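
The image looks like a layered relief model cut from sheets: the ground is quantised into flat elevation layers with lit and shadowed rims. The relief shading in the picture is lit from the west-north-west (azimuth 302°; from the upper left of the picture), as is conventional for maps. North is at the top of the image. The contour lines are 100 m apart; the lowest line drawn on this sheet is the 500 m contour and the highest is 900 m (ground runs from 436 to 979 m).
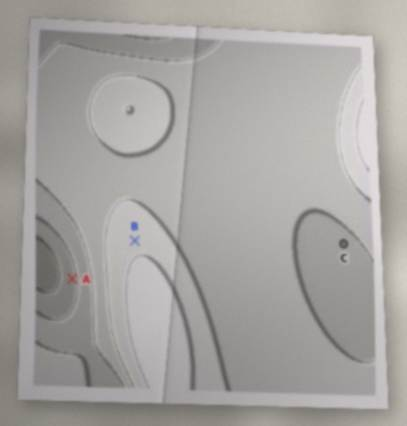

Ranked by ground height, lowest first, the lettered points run A C B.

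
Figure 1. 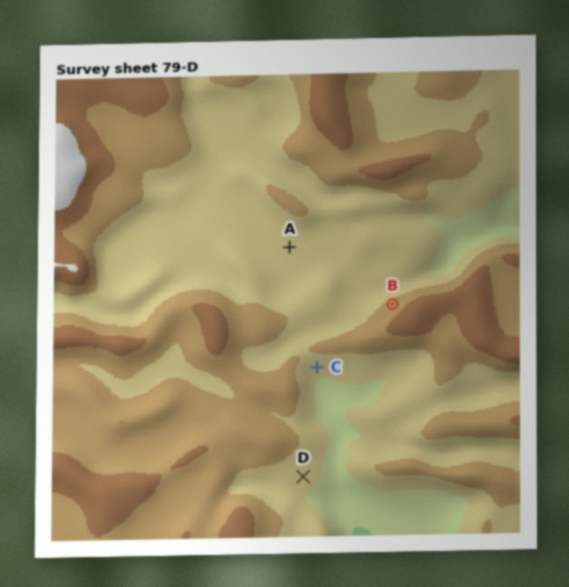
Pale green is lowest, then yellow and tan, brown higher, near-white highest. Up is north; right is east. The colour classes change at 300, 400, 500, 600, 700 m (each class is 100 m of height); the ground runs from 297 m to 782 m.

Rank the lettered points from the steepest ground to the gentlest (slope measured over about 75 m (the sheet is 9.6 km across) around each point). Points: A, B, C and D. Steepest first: B C D A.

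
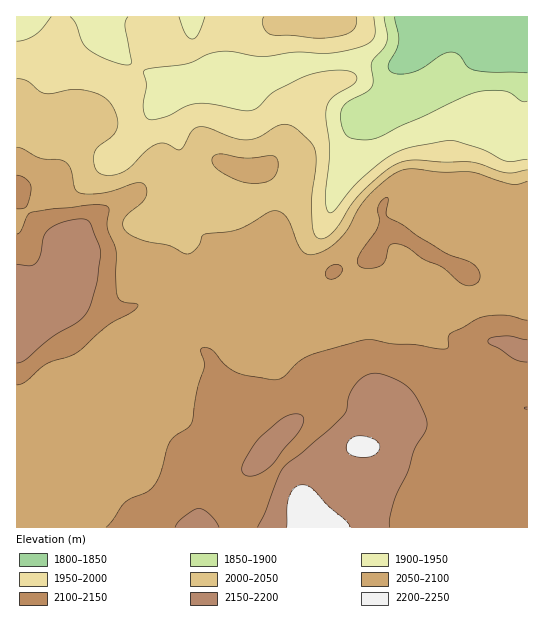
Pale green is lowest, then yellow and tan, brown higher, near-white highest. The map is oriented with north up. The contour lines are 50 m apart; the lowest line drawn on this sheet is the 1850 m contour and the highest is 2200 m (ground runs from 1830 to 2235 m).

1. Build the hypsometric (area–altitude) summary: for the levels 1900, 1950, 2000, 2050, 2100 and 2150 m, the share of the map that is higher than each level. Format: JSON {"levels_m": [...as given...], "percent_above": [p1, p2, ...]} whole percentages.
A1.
{"levels_m": [1900, 1950, 2000, 2050, 2100, 2150], "percent_above": [94, 86, 75, 64, 32, 10]}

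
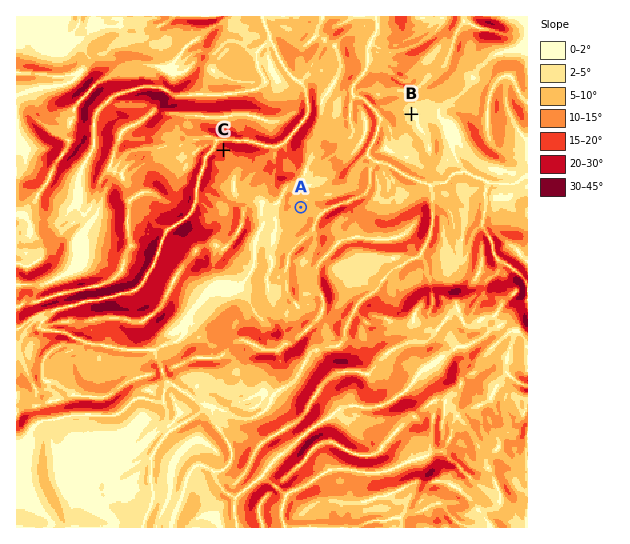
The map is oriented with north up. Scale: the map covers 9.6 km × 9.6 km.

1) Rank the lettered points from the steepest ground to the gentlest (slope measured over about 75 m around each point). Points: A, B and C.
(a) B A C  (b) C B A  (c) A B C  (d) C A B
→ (d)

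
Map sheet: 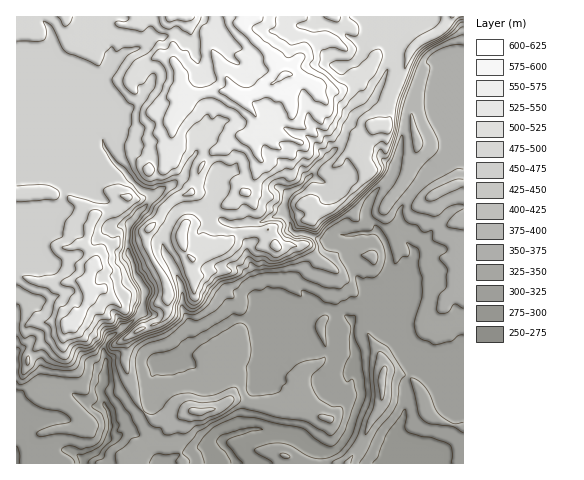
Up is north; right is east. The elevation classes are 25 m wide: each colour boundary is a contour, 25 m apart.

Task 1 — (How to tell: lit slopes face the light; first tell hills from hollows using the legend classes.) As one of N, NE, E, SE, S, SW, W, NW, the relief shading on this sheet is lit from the NE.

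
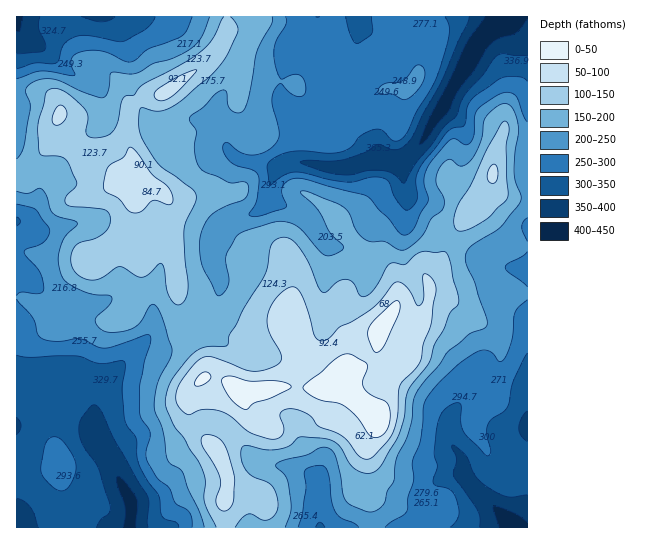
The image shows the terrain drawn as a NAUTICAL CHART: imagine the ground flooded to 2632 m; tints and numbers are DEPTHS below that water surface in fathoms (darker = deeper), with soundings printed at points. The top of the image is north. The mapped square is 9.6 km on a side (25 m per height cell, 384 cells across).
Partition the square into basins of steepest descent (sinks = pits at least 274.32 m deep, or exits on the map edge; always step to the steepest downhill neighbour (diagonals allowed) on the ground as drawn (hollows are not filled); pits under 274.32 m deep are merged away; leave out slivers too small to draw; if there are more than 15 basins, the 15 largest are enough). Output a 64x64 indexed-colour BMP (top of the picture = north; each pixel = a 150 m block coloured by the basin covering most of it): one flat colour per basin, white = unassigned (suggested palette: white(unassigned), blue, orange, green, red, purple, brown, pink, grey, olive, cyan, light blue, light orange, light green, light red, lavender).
<image width="64" height="64" href="data:image/bmp;base64,Qk12CAAAAAAAAHYAAAAoAAAAQAAAAEAAAAABAAQAAAAAAAAIAAATCwAAEwsAABAAAAAAAAAA////ALR3HwAOf/8ALKAsACgn1gC9Z5QAS1aMAMJ34wB/f38AIr28AM++FwDox64AeLv/AIrfmACWmP8A1bDFACIiIiIiIiIiIiIiIiIRERMzMzMzMzMzMzMzMzMzMzMzIiIiIiIiIiIiIiIiIhEREzMzMzMzMzMzMzMzMzMzMzMiIiIiIiIiIiIiIiIiERETMzMzMzMzMzMzMzMzMzMzMyIiIiIiIiIiIiIiIiIRERMzMzMzMzMzMzMzMzMzMzMzIiIiIiIiIiIiIiIiIhERMzMzMzMzMzMzMzMzMzMzMzMiIiIiIiIiIiIiIiIiMzMzMzMzMzMzMzMzMzMzMzMzMyIiIiIiIiIiIiIiIiIzMzMzMzMzMzMzMzMzMzMzMzMzIiIiIiIiIiIiIiIiIjMzMzMzMzMzMzMzMzMzMzMzMzMiIiIiIiIiIiIiIiIiMzMzMzMzMzMzMzMzMzMzMzMzMyIiIiIiIiIiIiIiIiMzMzMzMzMzMzMzMzMzMzMzMzMzIiIiIiIiIiIiIiIiMzMzMzMzMzMzMzMzMzMzMzMzMzMiIiIiIiIiIiIiIiMzMzMzMzMzMzMzMzMzMzMzMzMzMyIiIiIiIiIiIiIiIzMzMzMzMzMzMzMzMzMzMzMzMzMzIiIiIiIiIiIiIiIzMzMzMzMzMzMzMzMzMzMzMzMzMzMiIiIiIiIiIiIiIjMzMzMzMzMzMzMzMzMzMzMzMzMzMyIiIiIiIiIiIiIiMzMzMzMzMzMzMzERMzMzMzMzMzMzIiIiIiIiIiIiIiIzMzMzMzMzMzMzEREzMzMzMzMzMzMiIiIiIiIiIiIiIjMzMxERMzMRETERETMzMzMzMzMzMyIiIiIiIiIiIiIiIzMREREREREREREREzMzMzMzMzMzIiIiIiIiIiIiIiIiERERERERERERERETMzMzMzMzMzMiIiIiIiIiIiIiIiERERERERERERERERETMzMzMzMzMyIiIiIiIiIiIiIiIRERERERERERERERERMzMzMzMzMzIiIiIiIiIiIiIiIRERERERERERERERERETMzMzMzMzMiIiIiIiIiIiIiIRERERERERERERERERERMzMzMzMzMyIiIiIiIiIiIiIREREREREREREREREREREzMzMzMzMzIiIiIiIiIiIiIhERERERERERERERERERERMzMzMzMzMiIiIiIiIiIiIiEREREREREREREREREREREzMzMzMzMyIiIiIiIiIiIiIRERERERERERERERERERETMzMzMzMzIiIiIiIiIiIiIhEREREREREREREREREREREzMzMzMzMiIiIiIiIiIiIiERERERERERERERERERERETMzMzMzMyIiIiIiIiIiIiIRERERERERERERERERERERMzMzMzMzIiIiIiIiIiIiIhEREREREREREREREREREREzMzMzMzMiIiIiIiIiIiIiERERERERERERERERERERERMzMzMzMyIiIiIiIiIiIiIREREREREREREREREREREREzMzMzMzIiIiIiIiIiIiIhERERERERERERERERERERERMzMzMzMiIiIiIiIiIiIiEREREREREREREREREREREREzMzMzMyIiIiIiIiIiIiIRERERERERERERERERERERERMzMzMzIiIiIiIiIiIiIREREREREREREREREREREREREzMzMzMiIiIiIiIiIiIhERERERERERERERERERERERERMzMzMyIiIiIiIiIiIiERERERERERERERERERERERERETMzMzIiIiIiIiIiIiIRERERERERERERERERERERERERMzMzMiIiIiIiIiIiIhERERERERERERERERERERERERETMxESIiIiIiIiIiIRERERERERERERERERERERERERERExERIiIiIiIiIhERERERERERERERERERERERERERERERERFEIiIiIiJEEREREREREREREREREREREREREREREREREUQiIiIiJERBERERERERERERERERERERERERERERERERREIiIiRERBERERERERERERERERERERERERERERERERFERCIkREREEREREREREREREREREREREREREREREREREUREIkREREQRERERERERERERERERERERERERERERERERRERCRERERBERERERERERERERERERERERERERERERERFEREREREREEREREREREREREREREREREREREREREREREUREREREREQRERERERERERERERERERERERERERERERERRERERERERBERERERERERERERERERERERERERERERERFERERERERERBEREREREREREREREREREREREREREREREUREREREREREREERERERERERERERERERERERERERERERRERERERERERERBERERERERERERERERERERERERERERFEREREREREREREQREREREREREREREREREREREREREREUREREREREREREREQRERERERERERERERERERERERERERREREREREREREREREERERERERERERERERERERERERERFERERERERERERERERBEREREREREREREREREREREREREUREREREREREREREREQRERERERERERERERERERERERERRERERERERERERERERBERERERERERERERERERERERERFEREREREREREREREREEREREREREREREREREREREREREUREREREREREREREREQRERERERERERERERERERERERER"/>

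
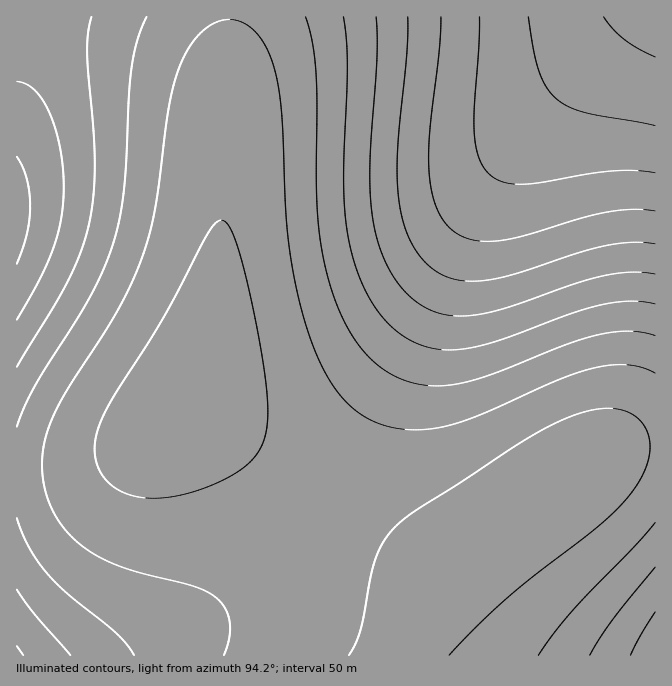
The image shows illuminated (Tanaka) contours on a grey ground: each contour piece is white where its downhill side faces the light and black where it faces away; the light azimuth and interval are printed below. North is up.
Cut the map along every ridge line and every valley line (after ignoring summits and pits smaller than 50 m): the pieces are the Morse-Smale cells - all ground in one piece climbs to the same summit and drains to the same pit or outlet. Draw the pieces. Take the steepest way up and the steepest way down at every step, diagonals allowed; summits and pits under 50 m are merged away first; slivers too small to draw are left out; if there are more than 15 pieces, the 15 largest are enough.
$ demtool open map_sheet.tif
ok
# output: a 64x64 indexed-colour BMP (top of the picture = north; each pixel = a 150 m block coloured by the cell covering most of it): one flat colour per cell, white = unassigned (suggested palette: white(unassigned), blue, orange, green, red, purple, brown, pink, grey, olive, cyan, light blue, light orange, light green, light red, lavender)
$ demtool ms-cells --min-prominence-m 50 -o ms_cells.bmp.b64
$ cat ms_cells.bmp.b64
<image width="64" height="64" href="data:image/bmp;base64,Qk12CAAAAAAAAHYAAAAoAAAAQAAAAEAAAAABAAQAAAAAAAAIAAATCwAAEwsAABAAAAAAAAAA////ALR3HwAOf/8ALKAsACgn1gC9Z5QAS1aMAMJ34wB/f38AIr28AM++FwDox64AeLv/AIrfmACWmP8A1bDFADMzMzMzMzMzMzMzMzMzMzMzMzM0REREREREREREREREMzMzMzMzMzMzMzMzMzMzMzMzMzREREREREREREREREQzMzMzMzMzMzMzMzMzMzMzMzMzM0RERERERERERERERDMzMzMzMzMzMzMzMzMzMzMzMzMzREREREREREREREREMzMzMzMzMzMzMzMzMzMzMzMzMzM0REREREREREREREQzMzMzMzMzMzMzMzMzMzMzMzMzMzRERERERERERERERDMzMzMzMzMzMzMzMzMzMzMzMzMzM0REREREREREREREMzMzMzMzMzMzMzMzMzMzMzMzMzMzNEREREREREREREQzMzMzMzMzMzMzMzMzMzMzMzMzMzMzRERERERERERERDMzMzMzMzMzMzMzMzMzMzMzMzMzERFEREREREREREREMzMzMzMzMzMzMzMzMzMzMzMzMxERERFEREREREREREQzMzMzMzMzMzMzMzMzMzMzMzMRERERERRERERERERERDMzMzMzMzMzMzMzMzMzMzMzMREREREREUREREREREREMzMzMzMzMzMzMzMzMzMzMzERERERERERFEREREREREQzMzMzMzMzMzMzMzMzMzMzERERERERERERFERERERERDMzMzMzMzMzMzMzMzMzMxERERERERERERERREREREREMzMzMzMzMzMzMzMzMzMxERERERERERERERERREREREQzMzMzMzMzMzMzMzMzMxEREREREREREREREREURERERDMzMzMzMzMzMzMzMzMRERERERERERERERERERFEREREIiIiIjMzMzMzMzMzMRERERERERERERERERERERFEREQiIiIiIiMzMzMzMzMRERERERERERERERERERERERFERCIiIiIiIiMzMzMzERERERERERERERERERERERERERERIiIiIiIiIjMzMzEREREREREREREREREREREREREREREiIiIiIiIiIzMxERERERERERERERERERERERERERERESIiIiIiIiIiMxERERERERERERERERERERERERERERERIiIiIiIiIiIhEREREREREREREREREREREREREREREREiIiIiIiIiIiIRERERERERERERERERERERERERERERESIiIiIiIiIiIhERERERERERERERERERERERERERERERIiIiIiIiIiIiEREREREREREREREREREREREREREREREiIiIiIiIiIiIhERERERERERERERERERERERERERERESIiIiIiIiIiIiERERERERERERERERERERERERERERERIiIiIiIiIiIiIREREREREREREREREREREREREREREREiIiIiIiIiIiIhERERERERERERERERERERERERERERESIiIiIiIiIiIiIRERERERERERERERERERERERERERERIiIiIiIiIiIiIhEREREREREREREREREREREREREREREiIiIiIiIiIiIiERERERERERERERERERERERERERERESIiIiIiIiIiIiIRERERERERERERERERERERERERERERIiIiIiIiIiIiIhEREREREREREREREREREREREREREREiIiIiIiIiIiIiERERERERERERERERERERERERERERESIiIiIiIiIiIiIRERERERERERERERERERERERERERERIiIiIiIiIiIiIhEREREREREREREREREREREREREREREiIiIiIiIiIiIiERERERERERERERERERERERERERERESIiIiIiIiIiIiIRERERERERERERERERERERERERERERIiIiIiIiIiIiIiEREREREREREREREREREREREREREREiIiIiIiIiIiIiIRERERERERERERERERERERERERERESIiIiIiIiIiIiIhERERERERERERERERERERERERERERIiIiIiIiIiIiIiEREREREREREREREREREREREREREREiIiIiIiIiIiIiIRERERERERERERERERERERERERERESIiIiIiIiIiIiIhERERERERERERERERERERERERERERIiIiIiIiIiIiIiEREREREREREREREREREREREREREREiIiIiIiIiIiIiIRERERERERERERERERERERERERERESIiIiIiIiIiIiIhERERERERERERERERERERERERERERIiIiIiIiIiIiIiEREREREREREREREREREREREREREREiIiIiIiIiIiIiIRERERERERERERERERERERERERERESIiIiIiIiIiIiIhERERERERERERERERERERERERERERIiIiIiIiIiIiIiEREREREREREREREREREREREREREREiIiIiIiIiIiIiIRERERERERERERERERERERERERERESIiIiIiIiIiIiIhERERERERERERERERERERERERERERIiIiIiIiIiIiIiEREREREREREREREREREREREREREREiIiIiIiIiIiIiIRERERERERERERERERERERERERERESIiIiIiIiIiIiIhERERERERERERERERERERERERERERIiIiIiIiIiIiIiEREREREREREREREREREREREREREREiIiIiIiIiIiIiIRERERERERERERERERERERERERERESIiIiIiIiIiIiIhERERERERERERERERERERERERERER"/>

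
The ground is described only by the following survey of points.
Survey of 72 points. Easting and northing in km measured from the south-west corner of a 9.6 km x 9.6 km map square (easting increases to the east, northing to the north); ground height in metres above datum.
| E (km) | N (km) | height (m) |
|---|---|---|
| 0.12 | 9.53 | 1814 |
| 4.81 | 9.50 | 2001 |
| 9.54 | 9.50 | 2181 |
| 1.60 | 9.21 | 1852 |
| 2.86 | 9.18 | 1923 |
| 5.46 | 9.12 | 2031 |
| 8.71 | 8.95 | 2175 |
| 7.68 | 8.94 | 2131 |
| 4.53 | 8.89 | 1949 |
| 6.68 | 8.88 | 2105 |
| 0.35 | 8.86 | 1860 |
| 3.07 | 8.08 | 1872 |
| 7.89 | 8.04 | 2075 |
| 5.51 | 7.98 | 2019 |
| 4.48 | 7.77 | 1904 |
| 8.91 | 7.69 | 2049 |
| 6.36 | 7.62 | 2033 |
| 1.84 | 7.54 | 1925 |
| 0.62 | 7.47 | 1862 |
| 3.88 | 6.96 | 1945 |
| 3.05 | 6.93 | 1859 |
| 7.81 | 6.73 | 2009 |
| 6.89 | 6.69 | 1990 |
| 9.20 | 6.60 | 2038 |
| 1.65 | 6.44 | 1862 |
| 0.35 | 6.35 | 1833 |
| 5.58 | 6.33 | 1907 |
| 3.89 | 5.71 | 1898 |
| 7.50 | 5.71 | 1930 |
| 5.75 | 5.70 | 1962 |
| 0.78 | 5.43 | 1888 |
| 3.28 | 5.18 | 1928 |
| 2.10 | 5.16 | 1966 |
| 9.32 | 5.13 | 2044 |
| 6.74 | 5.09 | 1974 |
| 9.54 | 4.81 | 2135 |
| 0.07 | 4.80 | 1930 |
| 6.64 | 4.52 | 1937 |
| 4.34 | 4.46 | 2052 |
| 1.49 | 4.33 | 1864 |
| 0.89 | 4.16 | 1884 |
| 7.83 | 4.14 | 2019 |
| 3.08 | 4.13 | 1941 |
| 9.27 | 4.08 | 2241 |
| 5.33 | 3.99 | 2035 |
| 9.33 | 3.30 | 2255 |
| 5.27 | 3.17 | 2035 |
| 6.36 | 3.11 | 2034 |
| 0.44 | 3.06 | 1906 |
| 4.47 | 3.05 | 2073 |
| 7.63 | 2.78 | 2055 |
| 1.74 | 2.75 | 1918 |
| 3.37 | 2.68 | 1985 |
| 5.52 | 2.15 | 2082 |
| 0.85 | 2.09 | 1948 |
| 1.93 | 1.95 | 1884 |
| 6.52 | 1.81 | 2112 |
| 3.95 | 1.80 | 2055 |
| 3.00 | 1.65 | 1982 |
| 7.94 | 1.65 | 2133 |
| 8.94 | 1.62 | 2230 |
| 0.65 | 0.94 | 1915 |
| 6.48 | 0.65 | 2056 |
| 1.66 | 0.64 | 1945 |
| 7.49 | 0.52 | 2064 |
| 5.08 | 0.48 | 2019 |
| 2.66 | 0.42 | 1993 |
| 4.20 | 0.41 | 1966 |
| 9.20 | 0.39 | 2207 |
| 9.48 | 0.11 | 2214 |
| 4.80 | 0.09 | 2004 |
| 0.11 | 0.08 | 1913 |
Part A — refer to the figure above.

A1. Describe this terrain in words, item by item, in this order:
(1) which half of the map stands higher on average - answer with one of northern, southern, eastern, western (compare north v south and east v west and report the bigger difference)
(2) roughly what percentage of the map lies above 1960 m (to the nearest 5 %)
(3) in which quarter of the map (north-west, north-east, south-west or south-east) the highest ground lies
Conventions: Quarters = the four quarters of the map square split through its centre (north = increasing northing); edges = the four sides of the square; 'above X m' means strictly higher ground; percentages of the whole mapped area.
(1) Taken as a whole, the eastern half is higher than the western.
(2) About 60 % of the map lies above 1960 m.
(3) Look to the south-east quarter for the highest ground.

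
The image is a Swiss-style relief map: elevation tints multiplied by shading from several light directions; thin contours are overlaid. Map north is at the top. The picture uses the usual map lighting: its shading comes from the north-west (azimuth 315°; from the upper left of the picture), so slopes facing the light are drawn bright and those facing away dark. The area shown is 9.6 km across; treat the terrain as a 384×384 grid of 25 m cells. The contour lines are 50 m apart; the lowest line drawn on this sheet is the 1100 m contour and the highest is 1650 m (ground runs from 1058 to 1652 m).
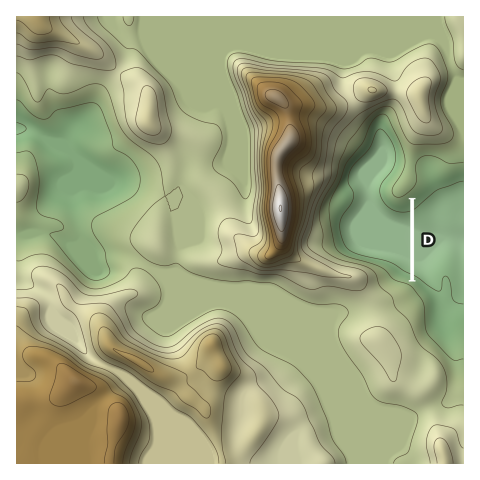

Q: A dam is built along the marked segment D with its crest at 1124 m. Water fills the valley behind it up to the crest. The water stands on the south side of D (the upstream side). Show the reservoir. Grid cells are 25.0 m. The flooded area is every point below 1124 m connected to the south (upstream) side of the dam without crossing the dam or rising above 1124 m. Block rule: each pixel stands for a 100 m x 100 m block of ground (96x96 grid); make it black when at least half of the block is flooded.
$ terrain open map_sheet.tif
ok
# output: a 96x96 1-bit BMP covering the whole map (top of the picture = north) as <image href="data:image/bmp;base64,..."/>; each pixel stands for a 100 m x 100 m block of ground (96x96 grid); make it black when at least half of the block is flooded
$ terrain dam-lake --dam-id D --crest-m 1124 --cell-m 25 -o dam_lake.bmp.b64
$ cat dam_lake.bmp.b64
<image width="96" height="96" href="data:image/bmp;base64,Qk2+BAAAAAAAAD4AAAAoAAAAYAAAAGAAAAABAAEAAAAAAIAEAAATCwAAEwsAAAIAAAAAAAAA////AAAAAAAAAAAAAAAAAAAAAAAAAAAAAAAAAAAAAAAAAAAAAAAAAAAAAAAAAAAAAAAAAAAAAAAAAAAAAAAAAAAAAAAAAAAAAAAAAAAAAAAAAAAAAAAAAAAAAAAAAAAAAAAAAAAAAAAAAAAAAAAAAAAAAAAAAAAAAAAAAAAAAAAAAAAAAAAAAAAAAAAAAAAAAAAAAAAAAAAAAAAAAAAAAAAAAAAAAAAAAAAAAAAAAAAAAAAAAAAAAAAAAAAAAAAAAAAAAAAAAAAAAAAAAAAAAAAAAAAAAAAAAAAAAAAAAAAAAAAAAAAAAAAAAAAAAAAAAAAAAAAAAAAAAAAAAAAAAAAAAAAAAAAAAAAAAAAAAAAAAAAAAAAAAAAAAAAAAAAAAAAAAAAAAAAAAAAAAAAAAAAAAAAAAAAAAAAAAAAAAAAAAAAAAAAAAAAAAAAAAAAAAAAAAAAAAAAAAAAAAAAAAAAAAAAAAAAAAAAAAAAAAAAAAAAAAAAAAAAAAAAAAAAAAAAAAAAAAAAAAAAAAAAAAAAAAAAAAAAAAAAAAAAAAAAAAAAAAAAAAAAAAAAAAAAAAAAAAAAAAAAAAAAAAAAAAAAAAAAAAAAAAAAAAAAAAAAAAAAAAAAAAAAAAAAAAAAAAAAAAAAAAAAAAAAAAAAAAAAAOAAAAAAAAAAAAAAAeAAAAAAAAAAAAAAB+AAAAAAAAAAAAAAP+AAAAAAAAAAAAAB/+AAAAAAAAAAAAAP/+AAAAAAAAAAAAAP/+AAAAAAAAAAAAAf/+AAAAAAAAAAAAAf/+AAAAAAAAAAAAAf/+AAAAAAAAAAAAA//+AAAAAAAAAAAAA//+AAAAAAAAAAAAA//+AAAAAAAAAAAAAf/+AAAAAAAAAAAAAf/+AAAAAAAAAAAAAP/mAAAAAAAAAAAAAP/AAAAAAAAAAAAAAP+AAAAAAAAAAAAAAP+AAAAAAAAAAAAAAP+AAAAAAAAAAAAAAP/AAAAAAAAAAAAAAP/gAAAAAAAAAAAAAH/gAAAAAAAAAAAAAH/wAAAAAAAAAAAAAD/wAAAAAAAAAAAAAB/wAAAAAAAAAAAAAA/wAAAAAAAAAAAAAA/wAAAAAAAAAAAAAAfwAAAAAAAAAAAAAAPgAAAAAAAAAAAAAAPgAAAAAAAAAAAAAAPAAAAAAAAAAAAAAAGAAAAAAAAAAAAAAACAAAAAAAAAAAAAAAAAAAAAAAAAAAAAAAAAAAAAAAAAAAAAAAAAAAAAAAAAAAAAAAAAAAAAAAAAAAAAAAAAAAAAAAAAAAAAAAAAAAAAAAAAAAAAAAAAAAAAAAAAAAAAAAAAAAAAAAAAAAAAAAAAAAAAAAAAAAAAAAAAAAAAAAAAAAAAAAAAAAAAAAAAAAAAAAAAAAAAAAAAAAAAAAAAAAAAAAAAAAAAAAAAAAAAAAAAAAAAAAAAAAAAAAAAAAAAAAAAAAAAAAAAAAAAAAAAAAAAAAAAAAAAAAAAAAAAAAAAAAAAAAAAAAAAAAAAAAAAAAAAAAAAAAAAAAAAAAAAAAAAAAAAAAAAAAAAAA="/>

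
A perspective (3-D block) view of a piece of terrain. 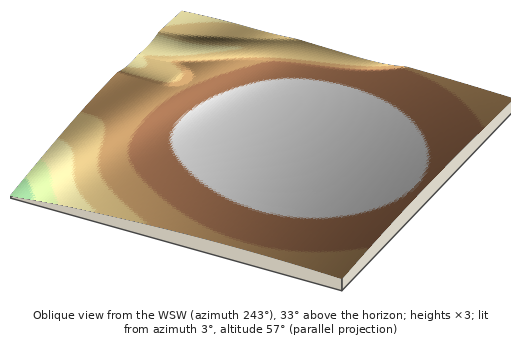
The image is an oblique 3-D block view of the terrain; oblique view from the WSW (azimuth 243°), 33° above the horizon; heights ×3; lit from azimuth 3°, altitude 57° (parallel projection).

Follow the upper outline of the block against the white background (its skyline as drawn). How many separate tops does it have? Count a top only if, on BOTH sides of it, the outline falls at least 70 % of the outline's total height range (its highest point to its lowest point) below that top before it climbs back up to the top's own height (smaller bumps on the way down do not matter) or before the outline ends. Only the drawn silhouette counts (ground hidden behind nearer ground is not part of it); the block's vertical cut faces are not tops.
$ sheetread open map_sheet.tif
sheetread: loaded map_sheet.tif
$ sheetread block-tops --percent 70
0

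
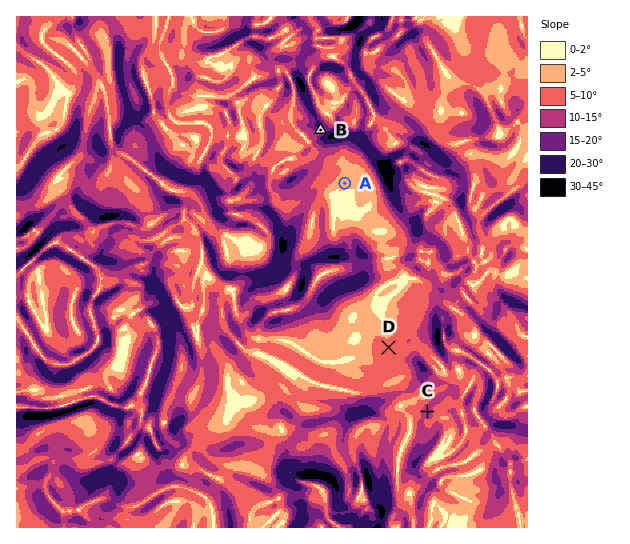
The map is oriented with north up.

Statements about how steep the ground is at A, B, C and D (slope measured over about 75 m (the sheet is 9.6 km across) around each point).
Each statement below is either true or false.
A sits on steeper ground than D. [false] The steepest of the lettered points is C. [false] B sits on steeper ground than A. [true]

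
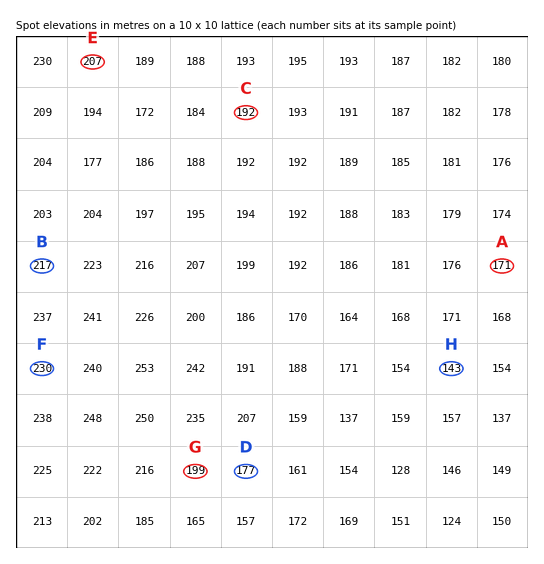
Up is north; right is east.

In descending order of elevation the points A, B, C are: B C A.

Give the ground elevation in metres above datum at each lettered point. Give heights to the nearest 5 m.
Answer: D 175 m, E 205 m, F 230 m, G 200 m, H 145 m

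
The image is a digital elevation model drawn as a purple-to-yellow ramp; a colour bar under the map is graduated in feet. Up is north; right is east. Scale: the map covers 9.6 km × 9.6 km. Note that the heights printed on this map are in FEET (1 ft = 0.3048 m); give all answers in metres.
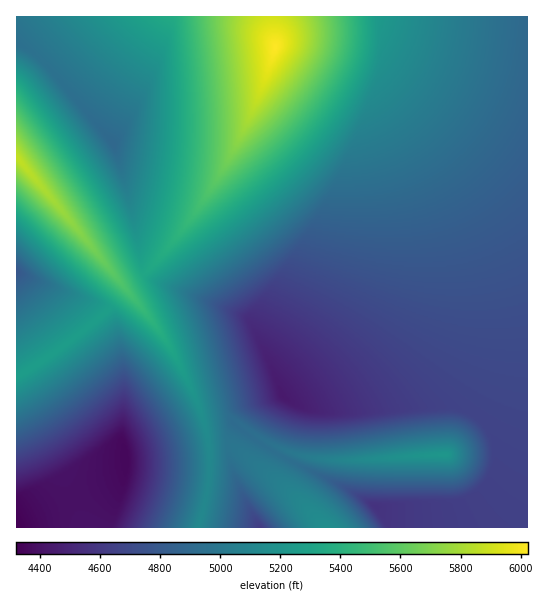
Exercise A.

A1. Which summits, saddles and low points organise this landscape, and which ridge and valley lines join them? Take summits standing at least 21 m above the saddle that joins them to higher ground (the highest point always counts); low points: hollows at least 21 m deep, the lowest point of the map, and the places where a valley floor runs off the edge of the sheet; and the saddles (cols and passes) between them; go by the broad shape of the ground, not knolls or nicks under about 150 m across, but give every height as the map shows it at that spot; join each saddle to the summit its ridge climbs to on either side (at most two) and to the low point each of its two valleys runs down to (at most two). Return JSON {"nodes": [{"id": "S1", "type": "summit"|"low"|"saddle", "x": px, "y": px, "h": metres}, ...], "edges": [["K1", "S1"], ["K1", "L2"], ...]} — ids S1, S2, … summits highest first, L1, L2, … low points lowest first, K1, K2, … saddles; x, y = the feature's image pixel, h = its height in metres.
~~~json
{"nodes": [
{"id": "S1", "type": "summit", "x": 275, "y": 47, "h": 1836},
{"id": "S2", "type": "summit", "x": 17, "y": 157, "h": 1790},
{"id": "S3", "type": "summit", "x": 443, "y": 455, "h": 1590},
{"id": "S4", "type": "summit", "x": 326, "y": 527, "h": 1571},
{"id": "L1", "type": "low", "x": 17, "y": 527, "h": 1317},
{"id": "L2", "type": "low", "x": 282, "y": 397, "h": 1353},
{"id": "L3", "type": "low", "x": 375, "y": 506, "h": 1392},
{"id": "L4", "type": "low", "x": 261, "y": 527, "h": 1410},
{"id": "L5", "type": "low", "x": 17, "y": 271, "h": 1456},
{"id": "L6", "type": "low", "x": 114, "y": 145, "h": 1491},
{"id": "K1", "type": "saddle", "x": 147, "y": 270, "h": 1625},
{"id": "K2", "type": "saddle", "x": 73, "y": 338, "h": 1603},
{"id": "K3", "type": "saddle", "x": 207, "y": 494, "h": 1557},
{"id": "K4", "type": "saddle", "x": 233, "y": 447, "h": 1519},
{"id": "K5", "type": "saddle", "x": 283, "y": 458, "h": 1506},
{"id": "K6", "type": "saddle", "x": 475, "y": 417, "h": 1423}],
"edges": [["K1", "S1"], ["K1", "S2"], ["K1", "L2"], ["K1", "L6"], ["K2", "S2"], ["K2", "L1"], ["K2", "L5"], ["K3", "S2"], ["K3", "L1"], ["K3", "L4"], ["K4", "S2"], ["K4", "S4"], ["K4", "L2"], ["K4", "L4"], ["K5", "S3"], ["K5", "S4"], ["K5", "L2"], ["K5", "L3"], ["K6", "S1"], ["K6", "S3"], ["K6", "L2"], ["K6", "L3"]]}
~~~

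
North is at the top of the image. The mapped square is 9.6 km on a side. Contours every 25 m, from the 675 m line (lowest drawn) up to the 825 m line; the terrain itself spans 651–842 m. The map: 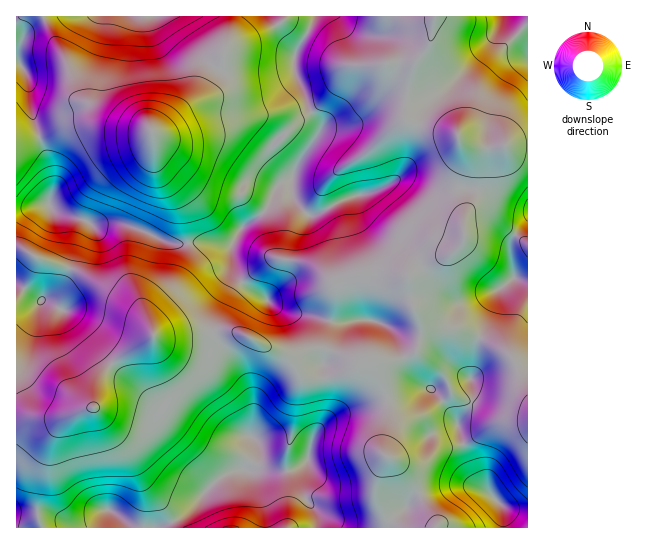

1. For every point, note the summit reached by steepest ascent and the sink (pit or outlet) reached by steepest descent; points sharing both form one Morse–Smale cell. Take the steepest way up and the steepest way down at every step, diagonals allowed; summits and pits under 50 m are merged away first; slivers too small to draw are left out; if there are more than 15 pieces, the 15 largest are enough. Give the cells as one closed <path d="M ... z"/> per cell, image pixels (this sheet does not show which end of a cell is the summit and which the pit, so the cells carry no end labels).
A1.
<path d="M434 16l-119 1-4 10-16 27-2 9 2 10 9 20 3 12 12 17 1 9-20 28-8 19-3 3-7 2-6 6-8 18-10 10-12 7-7 7-4 10-6 4-14-2-42 1-50-20-17-1-13 2-8-5-27-7-9-9-32 5-1 209 46-1 31-9 4-23 11-18 11-10 35-21 24 0 53-5 11 2 29 16 15 6 11 0 12-6 13-1 33 13 12-2 24 2 23-8 5-7 2-20-10-27-2-24 12-10 30-12 12-11 1-24 13-32-1-24-21-29-28-5-22-9 4-42 7-16 15-20z"/><path d="M231 331l-53 5-24 0-35 21-11 10-11 18-4 23-31 9-45 2-1 108 143 1 26-13 11-10 18-22 20-12 19 0 6-3 26 4 10-3 11-6-5 14 2 14 4 10 9 10 2 17 118-1 0-5-12-17-7-15-18-25-15-11 0-11 5-18-1-24-11-30-10-11-12 1-33-13-13 1-12 6-11 0-15-6-29-16z"/><path d="M465 144l-2 1 9 9 4 8 1 24-13 32 0 21-13 14-30 12-12 10 2 24 10 27-4 24-11 7-15 4-24-2 10 12 11 30 1 24-5 18 0 11 15 11 18 25 7 15 12 17 0 5 66 1 1-19-2-5 10 5 17 1 0-364-23-1-10 3-18 0z"/><path d="M314 16l-83 0-2 19-6 28-14 26-11 11-12 7-28 24-29 0-54-8-8 1-32 15-18 2-1 68 7 0 26-5 9 9 27 7 8 5 13-2 17 1 50 20 58 0 8-13 29-24 8-18 6-6 7-2 3-3 8-19 20-28-1-9-12-17-3-12-9-20-2-10 2-9 16-27z"/><path d="M230 16l-213 0-1 125 19-2 32-15 8-1 54 8 29 0 5-3 23-21 12-7 11-11 7-11 7-15 1-12 4-9 3-15z"/><path d="M509 16l-74 1-4 24-15 20-7 16-4 29 1 14 21 8 28 5 8 11 7 3 25 1 10-3 23 0 0-111z"/><path d="M305 464l-20 8-26-4-6 3-19 0-20 12-18 22-11 10-25 12 157 1-1-17-9-10-4-10-2-14z"/><path d="M502 505l1 23 25-1-1-16-16-2z"/><path d="M527 16l-18 1 18 16z"/>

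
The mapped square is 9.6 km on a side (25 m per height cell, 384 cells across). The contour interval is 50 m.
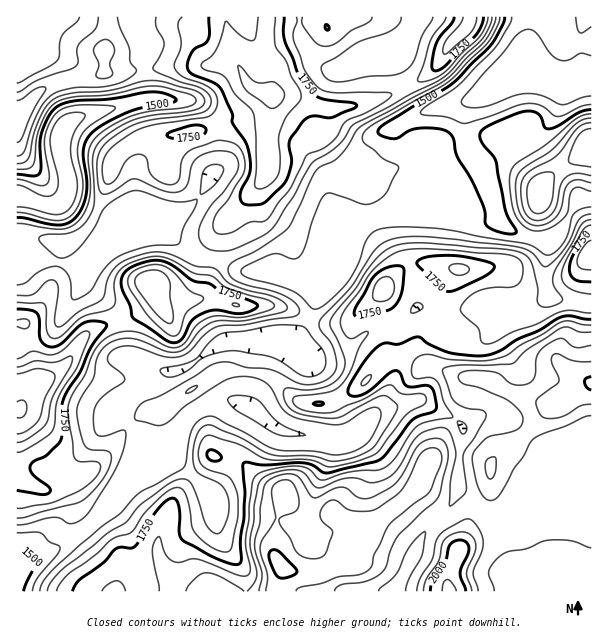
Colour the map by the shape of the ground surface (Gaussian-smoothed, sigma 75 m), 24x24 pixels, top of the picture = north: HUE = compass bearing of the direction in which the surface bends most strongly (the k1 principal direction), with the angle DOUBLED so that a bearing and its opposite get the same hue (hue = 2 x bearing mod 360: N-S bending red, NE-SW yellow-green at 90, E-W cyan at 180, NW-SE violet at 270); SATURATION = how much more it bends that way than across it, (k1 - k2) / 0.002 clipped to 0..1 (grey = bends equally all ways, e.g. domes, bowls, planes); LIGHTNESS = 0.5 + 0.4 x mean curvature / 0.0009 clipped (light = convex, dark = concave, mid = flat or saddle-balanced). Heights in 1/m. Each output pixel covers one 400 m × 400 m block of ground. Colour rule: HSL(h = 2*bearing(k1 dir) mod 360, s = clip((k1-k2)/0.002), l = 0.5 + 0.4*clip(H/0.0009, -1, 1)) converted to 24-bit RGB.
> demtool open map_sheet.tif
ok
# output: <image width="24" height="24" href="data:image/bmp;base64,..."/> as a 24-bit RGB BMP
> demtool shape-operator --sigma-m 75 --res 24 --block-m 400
<image width="24" height="24" href="data:image/bmp;base64,Qk32BgAAAAAAADYAAAAoAAAAGAAAABgAAAABABgAAAAAAMAGAAATCwAAEwsAAAAAAAAAAAAAHFyBm6fFuqHEqIqtqXaDaFJ+bKuRh7K2pcLTQQOO8JtOqNFI3zmbrB4rjcQpLolbFl+O48e56tx9NyZke3Z/f399fX5+gYF+Q4FgGmwZb5hKs3efvX23uGqeT693a8d7aipbXwhj2/fUV6+rdEx3wIWuvXZ+ZIudIFVbZJU1+tzRJU2QbHl/fYF6fX57gYB6UoYzUIpKI4giMIdLrEuLyoGKtcRoTX5CMB1OPlOl7OaEiVBVf2GCWo5gzaOxq2eLPXhmD5tu5b2CtzGpc2iChXZ4gX50fIJ1vo63RrWBa7hGGGtAO3Nlb5S08tjUVU6NMiZTQ2CA4MKRgr53OGXXksnJUGeh4YXQxXyhJo1aRpw1ujgyVodyfX6Jg4WPfH6Oi8DIlH3Jy47XVMh1GmZWLYFB4LBmpwdPPGEvI7qe0O/y6NvwDWeq4qTbbVTBX0WU7JOrtc51DhBD3MWbVZOXbIaFgIOCfXyBkZ80X49LPLaQ6qzYLEChXoRTIVJC4mm6tNnodvDSG6dRtp4yzh5LK1gjrzRdkTyPyoWS89nYABF12NG4v3+lUIOCeH51gHl5q8iFV8uFSJmRO2NPy1mGgldFIHdiXOWfjcuTpmRCWCUhUT4PPi8FR14OFDseZo9cdbt54rSfHg9WoLtguGWFwER4Z35EW3xW1L23fbxhPDxQUmVmUnGInoXU433JA24LkG8ndUdAeS1n91TPxcv9vHrpDk0XFVcWS5gbhRwQulUtW4k8c2ZAsGu41KzVdUSb2pjP55aqN29sTniSXp+lRppsPzHR/bv2NJupS4VZOLXPd/7HbTK0/0f+/M/rEFuO1nEyJH9s1rejhKLSarzVVVeep11VtXnDnrdE7G7q+rXLG1xVd2o4aikbXWkDAFsJ6IPkb3jTasSWdTo3PjAqTmQr3r95oFrkebTekNv4ZOnrhU/Z3TjQoV24lsywaaW2e9wpBzg6/8zY2EDoRS91fEKV7PTXJo94GSsKU1kMYmcialQ9eD6CkchqJ5AzqrBUmqtej28ydXQyQWEsK3w7T4vA5bbBXXW08NPtGDSBGp1G613E4C3wmlnMyu+73zPfeirrwtr/Y7j/YvD/Anzj1aPq4m+bWagqNXJKom1Od5RXiWeAZIhTH2omV7cjkFgdeTo345GUJGBqeC5200XE1vPXeLq/fovkie/9VXPj6jy8tyFTMGBfHWBR647M89jbMCp3nGtlsZZNRWw9gJtZSLCBfBRJoX4sVHo8w4wrfmo8IYOCZOzc59vwzY7faRkysUMCLSkKUFMdmZVKY4l6L2NjLJZY8J2YklHZla3i1tf1r6L3vcfrT4LbIgDk9NTkeY/Mqr712Y7pQYBmNHMjXHIQcSMSqzNvto2Aq4eqTJqHa7J2V3qFXGWFOJ11TMBHbMKaTrZZkpdIhZ44qkgfahsABC8l9efFc9vBQFsY5QyH33RpYnlteXlpVnpSRnSg16nCqmaJuMCGTo94YGh9U2xhaI9FWoQ0b3EweWcvhnk0fHs4TwQ988esALmJAPtQMiEBNLkMCRYq/8KlNnFCbzgykc02E5BnPFCd7ZrIy6yCUZ1sRU57b2aOiaSbeIGTaYCDeot/hp6FZUyFLh6G8O/b2pB+HCsIf/WnF47lEQY39/PUk1jMYoHL2OLAOUhrGjsqgUMx9ejWtoW4KUJYVqNweI6Qh3qah3eUeZqMeJ2EaTx4Iry7p9ei/3nNmUPS1/y/BwosF0y5tuPS7p7fXmCyxnRptVGMPFN8J6OI6e+ohD+E2XrJNLtdM5dwV2Cfq4Snnoidd0+QmVmfV6pNG2opiDi07Mnl++LDDR4mAzoUI4YVXsdzuK7ps6vy4r7901fwTnWg1btjclmAiX1U2mZwkXobDS8EGHsRlaxmU0iqaY7KzKjdlafUCHR+u+C9/77m/iT9J2KBRXUIFTMAJTMAMywAMywAvIkPo7FipNeoh6TEWbPpoYnk4Ln48s3+8gxgETYBIlgUOGcwTYAzvZs+YzUuSIYRK3Eq9W7pxYL928XypKHteV3yj3vsq7LsUM/VhNqcsIRggsRzTys5U14ye4NNhG1b6WDz/8zfH49TI2RCWX5cgXNciHBdcH9cZXxzVHdKb1Wr0carXHKjS0p0VHOFdLmQy36wqmWHi8JWpzRimSdWXJVGUnNFY3lTM1Jn+cfU9qC9IYxYJ3RnbV13raJ4XWWhcnOBcIt+Tnlfx69XiU9ycFGMdqeeS0uBssJqf1hw19aPNSF1l4TArIrGe3W6bK60OHqJLnxQ/8zP4dnyB1G0Q1CfsMWZS2KE"/>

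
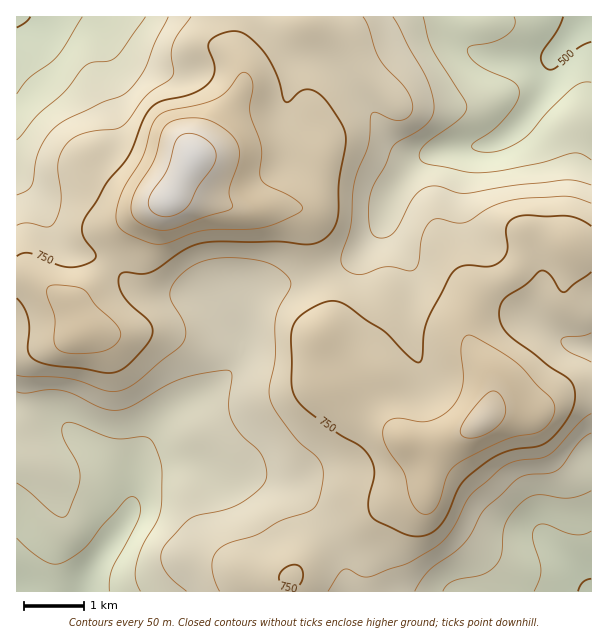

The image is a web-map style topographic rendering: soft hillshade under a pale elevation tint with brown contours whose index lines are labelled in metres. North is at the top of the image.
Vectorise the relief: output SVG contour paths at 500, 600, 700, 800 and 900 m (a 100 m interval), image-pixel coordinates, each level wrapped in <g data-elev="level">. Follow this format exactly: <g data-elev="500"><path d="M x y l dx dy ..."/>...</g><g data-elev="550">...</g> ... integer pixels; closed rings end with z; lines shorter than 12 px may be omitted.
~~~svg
<g data-elev="500"><path d="M578 591l5-9 8-3"/><path d="M591 42l-15 7-21 19-4 2-5-2-5-6 0-8 16-24 6-13"/><path d="M30 17l-5 6-8 5"/></g><g data-elev="600"><path d="M443 591l4-6 5-3 30-7 7-4 6-5 6-11 2-22 3-11 8-12 11-11 6-3 8-1 31 3 11-3 10-4"/><path d="M17 483l13 9 23 21 6 4 4 0 3-1 3-5 9-23 2-11-3-13-15-29 0-7 3-5 4-1 6 2 38 14 10 1 20-2 7 2 6 10 5 16 1 38-4 16-15 26-6 18-2 15 5 13"/><path d="M591 160l-10-6-8-1-36 11-37 7-21 2-12-1-38-8-7-3-3-6 3-8 9-7 29-21 5-6 2-6-3-8-32-51-4-10-5-21"/><path d="M145 17l-28 39-7 5-18 1-8 5-18 23-28 25-21 25"/></g><g data-elev="700"><path d="M328 591l10-16 6-6 6 1 12 6 9 0 37-13 27-16 9-7 7-9 19-36 29-25 16-9 25-3 9-3 8-7 24-27 10-7"/><path d="M17 375l49 3 14 3 27 10 9 0 7-1 15-9 40-33 5-6 3-7-1-9-13-24-2-9 5-12 13-12 10-6 11-3 28-2 30 5 10 4 9 8 4 6 1 4-12 22-3 11-1 39-5 29-1 10 6 14 18 25 9 10 13 10 6 7 2 11-2 17-4 14-6 6-30 11-23 13-28 9-12 7-5 8-1 9 2 12 6 12"/><path d="M591 362l-23-11-5-4-2-6 2-3 3-1 16-1 9-3"/><path d="M591 203l-24-7-43 2-15 3-14 4-25 16-6 2-8 0-15-4-6 0-6 4-5 8-3 11-2 20-5 8-6 1-13-4-9 0-27 8-13-5-4-6-1-7 10-30 4-47 13-36 3-30 3-2 3 1 15 6 9 1 9-4 3-8-2-9-4-9-21-22-7-11-11-31-5-9"/><path d="M191 17l-13 18-5 10-2 11 3 16-3 6-24 17-19 26-6 5-6 3-21 2-14 3-10 6-7 7-4 9-2 9 3 29 0 10-3 12-5 8-6 3-20-4-10 2"/></g><g data-elev="800"><path d="M421 513l8 1 6-5 5-9 7-24 9-11 48-25 36-9 9-8 5-9 1-7-3-8-31-33-20-14-30-17-6 1-3 6-1 9 2 23 0 10-5 14-7 10-10 8-10 5-11 1-25-4-8 4-4 6 0 7 2 9 18 27 7 29 6 9z"/><path d="M66 353l23 0 18-3 11-8 2-5 0-5-4-8-19-18-13-16-10-4-22-1-5 3 0 5 8 24-1 25 3 7z"/><path d="M151 243l14 1 27-11 12-3 45-1 15-2 19-6 19-11 0-4-4-5-12-7-19-9-6-6-1-6 2-18-1-9-11-35 3-28-3-6-4-4-6 1-12 16-10 8-17 6-35 7-7 4-5 7-11 35-22 37-5 22 2 9 5 6z"/></g><g data-elev="900"><path d="M161 216l13-1 12-7 4-5 8-17 16-21 2-9-1-7-5-6-9-6-9-3-7 0-6 3-3 4-9 29-15 22-3 8 0 6 2 4z"/></g>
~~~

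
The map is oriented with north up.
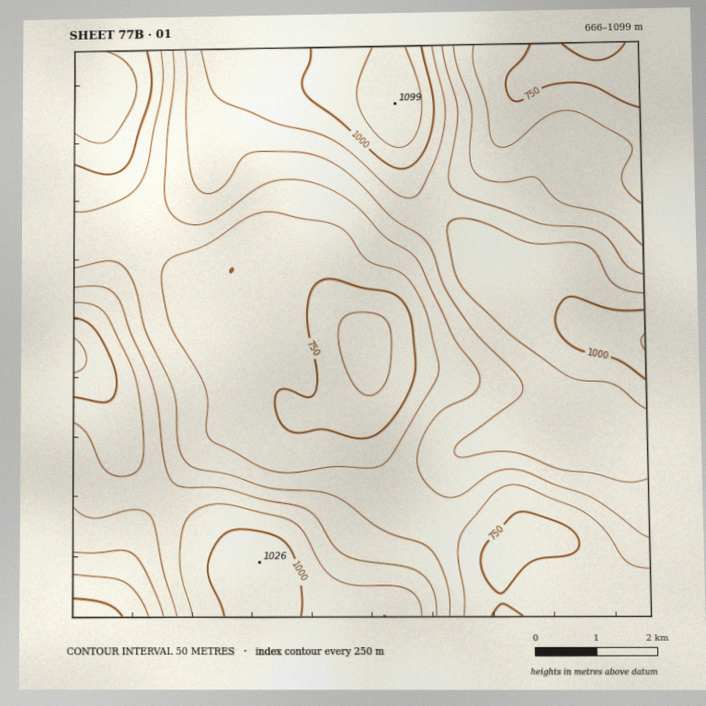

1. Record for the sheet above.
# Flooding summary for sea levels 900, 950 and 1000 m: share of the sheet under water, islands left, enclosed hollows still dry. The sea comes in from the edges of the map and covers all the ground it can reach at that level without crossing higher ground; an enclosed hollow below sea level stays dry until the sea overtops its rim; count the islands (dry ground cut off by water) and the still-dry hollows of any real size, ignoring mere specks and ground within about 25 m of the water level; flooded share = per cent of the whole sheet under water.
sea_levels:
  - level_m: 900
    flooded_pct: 63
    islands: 0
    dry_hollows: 0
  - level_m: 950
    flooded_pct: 79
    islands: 0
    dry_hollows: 0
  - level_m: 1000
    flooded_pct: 92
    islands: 0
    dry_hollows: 0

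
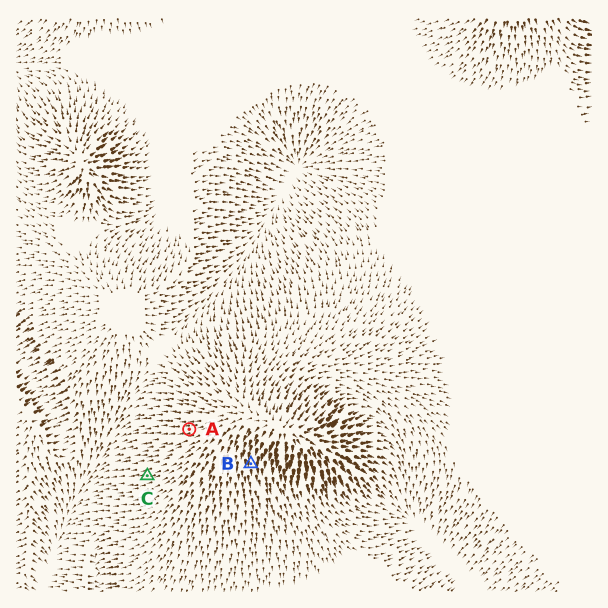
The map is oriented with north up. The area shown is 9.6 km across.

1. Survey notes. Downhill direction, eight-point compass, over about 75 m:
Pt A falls W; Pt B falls S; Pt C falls W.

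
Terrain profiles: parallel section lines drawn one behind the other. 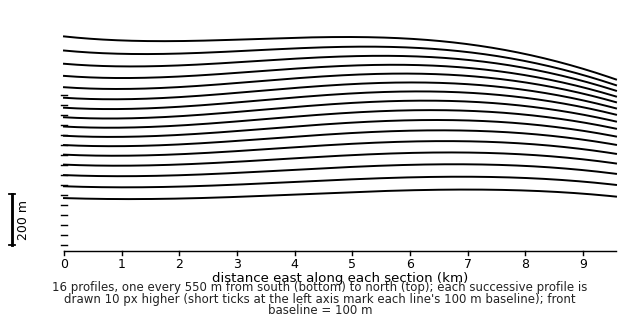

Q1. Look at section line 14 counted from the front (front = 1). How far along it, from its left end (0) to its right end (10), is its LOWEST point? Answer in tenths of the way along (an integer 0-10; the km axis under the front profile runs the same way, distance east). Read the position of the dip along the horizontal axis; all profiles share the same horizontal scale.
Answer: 10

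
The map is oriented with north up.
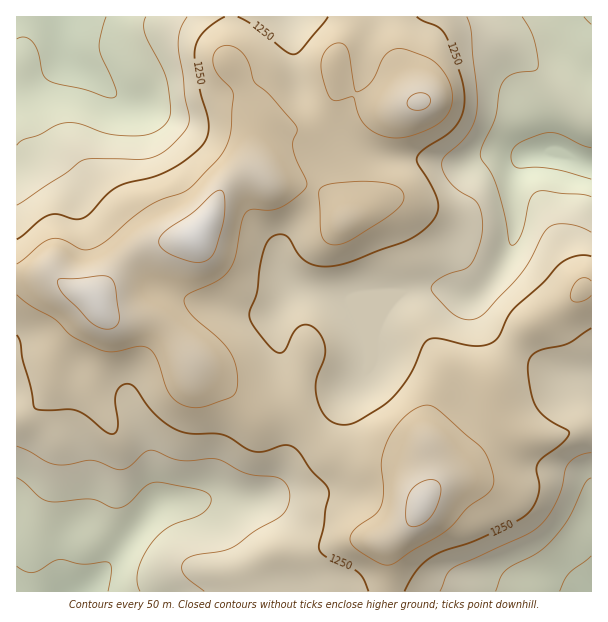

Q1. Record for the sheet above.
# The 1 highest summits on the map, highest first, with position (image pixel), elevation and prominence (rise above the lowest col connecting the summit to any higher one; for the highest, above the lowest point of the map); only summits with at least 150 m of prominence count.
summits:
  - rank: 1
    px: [197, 237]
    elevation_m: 1379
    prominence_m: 311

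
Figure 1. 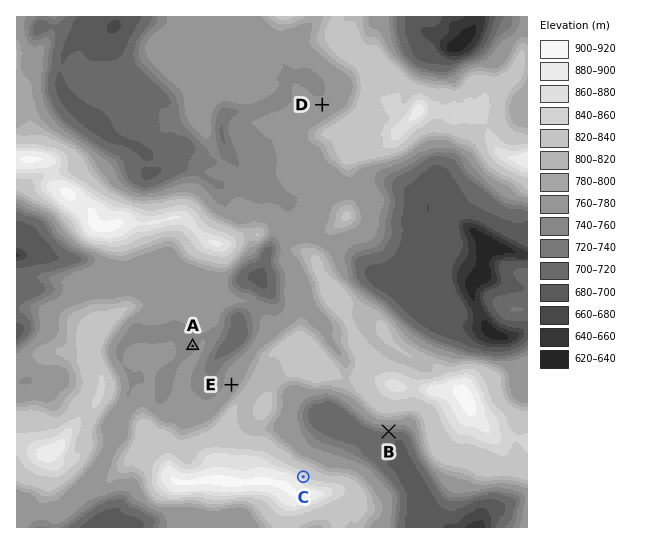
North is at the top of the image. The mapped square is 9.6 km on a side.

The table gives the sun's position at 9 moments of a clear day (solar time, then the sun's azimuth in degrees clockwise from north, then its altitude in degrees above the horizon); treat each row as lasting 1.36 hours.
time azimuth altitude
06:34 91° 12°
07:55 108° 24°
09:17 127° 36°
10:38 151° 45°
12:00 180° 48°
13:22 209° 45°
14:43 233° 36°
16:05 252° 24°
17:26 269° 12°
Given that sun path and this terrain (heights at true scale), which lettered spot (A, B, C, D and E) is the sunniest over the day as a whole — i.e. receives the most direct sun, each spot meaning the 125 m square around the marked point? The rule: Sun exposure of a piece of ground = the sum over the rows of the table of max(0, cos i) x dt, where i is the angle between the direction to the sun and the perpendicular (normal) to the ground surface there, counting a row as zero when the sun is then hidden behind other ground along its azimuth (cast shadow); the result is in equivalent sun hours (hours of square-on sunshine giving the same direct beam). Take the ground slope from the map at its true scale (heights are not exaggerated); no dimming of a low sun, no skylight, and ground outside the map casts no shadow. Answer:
B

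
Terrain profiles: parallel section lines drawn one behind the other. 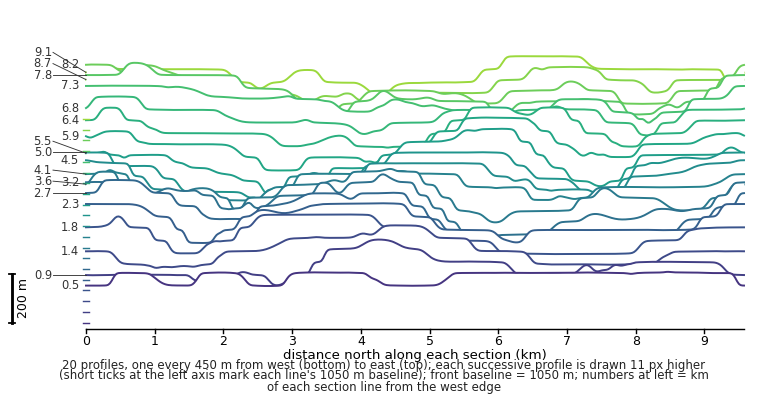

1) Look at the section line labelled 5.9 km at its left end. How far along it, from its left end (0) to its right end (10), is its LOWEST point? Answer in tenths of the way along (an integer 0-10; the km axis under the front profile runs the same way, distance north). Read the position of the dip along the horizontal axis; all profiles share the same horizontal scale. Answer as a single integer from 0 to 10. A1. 3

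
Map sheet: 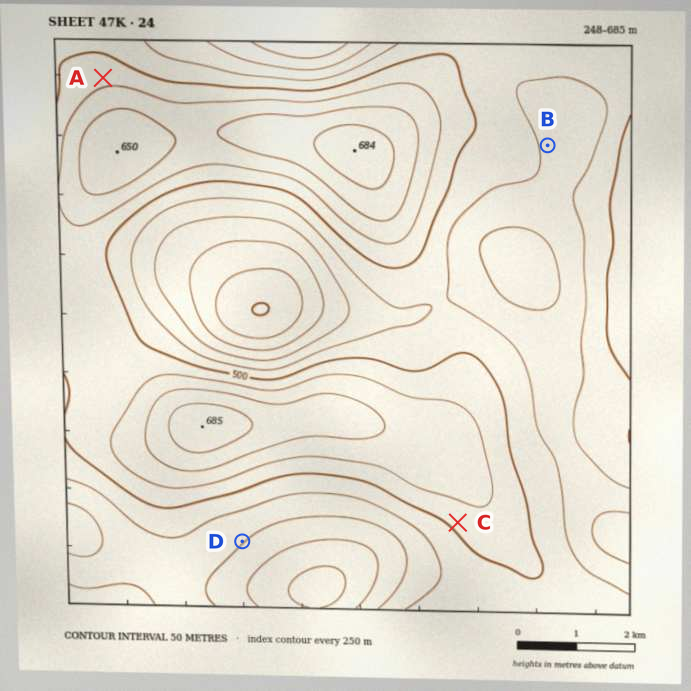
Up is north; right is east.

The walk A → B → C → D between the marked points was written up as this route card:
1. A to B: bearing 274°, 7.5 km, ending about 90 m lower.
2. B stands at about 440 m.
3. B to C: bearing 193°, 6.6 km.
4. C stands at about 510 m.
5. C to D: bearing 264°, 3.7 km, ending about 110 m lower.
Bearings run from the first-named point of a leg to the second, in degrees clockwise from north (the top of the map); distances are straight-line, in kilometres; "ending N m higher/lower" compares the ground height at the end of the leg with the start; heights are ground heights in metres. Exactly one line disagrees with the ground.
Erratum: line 1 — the bearing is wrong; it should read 98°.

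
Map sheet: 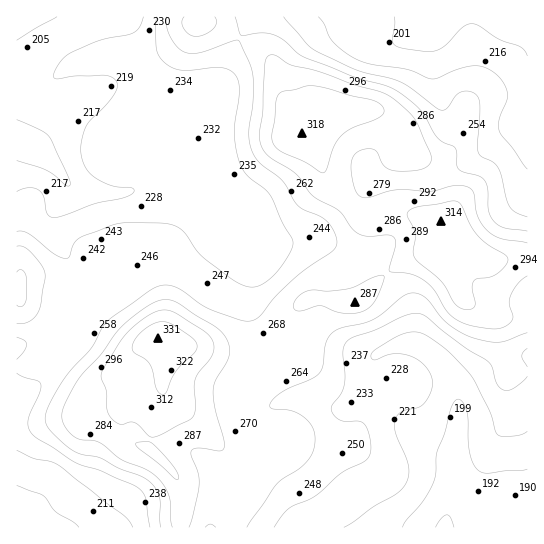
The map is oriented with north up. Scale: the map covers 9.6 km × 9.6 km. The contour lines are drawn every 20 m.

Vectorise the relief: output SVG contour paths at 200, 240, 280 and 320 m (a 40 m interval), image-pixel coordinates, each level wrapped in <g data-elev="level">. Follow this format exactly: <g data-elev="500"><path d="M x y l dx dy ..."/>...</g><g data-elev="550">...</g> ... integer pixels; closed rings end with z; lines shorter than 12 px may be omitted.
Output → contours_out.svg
<g data-elev="200"><path d="M402 527l4-6 17-20 10-18 3-9 1-23 8-18 6-26 6-8 2 0 3 2 4 9 3 41 3 11 5 7 5 3 5 1 40-4"/><path d="M17 485l26 10 12 16 18 11 6 5"/><path d="M17 120l23 10 9 7 20 41 1 7-4 0-11-10-10-6-28-8"/><path d="M527 56l-2-5-4-4-22-8-20-13-6-2-10 3-17 18-9 5-11 2-27-5-5-2-2-4 3-16-1-8"/><path d="M57 17l-40 23"/></g><g data-elev="240"><path d="M274 527l15-18 26-13 25-22 23-12 7-7 0-14-2-10-3-7-6-3-18-1-6-3-4-7 1-5 8-10 4-8 1-12-2-25 2-7 5-4 27-10 28-13 14-2 8 3 39 31 23 14 3 5 5 16 5 6 5 2 6-2 14-13"/><path d="M17 373l6 4 15 4 3 4-1 8-12 26 0 8 4 7 43 29 26 8 38 18 4 4 3 6 4 28"/><path d="M527 367l-5-10 1-4 4-5"/><path d="M17 337l8 4 2 4-3 6-7 8"/><path d="M527 217l-11-4-6-6-3-8-5-22-4-9-4-5-12-6-4-4-1-8 3-40-2-7-3-4-6-3-8 1-6 4-9 13-3 1-4 0-28-22-10-6-44-12-43-20-8-7-22-26"/><path d="M157 17l0 33 3 8 7 7 8 4 8 1 31-3 9 1 8 3 6 6 2 6 0 10-5 40 4 24 3 9 5 8 19 15 5 6 13 28 9 15 1 4-1 5-7 14-9 12-9 8-9 5-8 1-16-6-27-20-10-10-14-20-5-4-8-3-40-2-17 3-35 14-5 6-4 12-3 2-12-5-27-21-5-2-5 0"/></g><g data-elev="280"><path d="M189 527l4-13 6-31-1-9-7-17 0-6 3-2 4-1 23 3 3-4-1-9-8-31-2-17 3-11 12-20 2-10-5-12-8-9-39-25-7-3-6 0-8 1-11 6-16 12-12 11-17 24-24 27-12 23-3 13 3 10 9 10 7 3 12 0 6 2 22 17 25 10 12 9 7 9 4 10 3 30"/><path d="M340 313l17 0 12-6 5-5 5-9 5-14-1-4-9 2-19 9-8 3-18 2-15-1-7 1-9 6-5 8 1 4 4 2 23-5z"/><path d="M17 305l4 2 3-2 2-6 1-8-1-13-1-5-4-3-4 2"/><path d="M527 243l-26-5-14-7-6-8-4-8-3-22-3-4-5-3-13 0-23 5-33-1-28 7-6 1-4-2-5-10-3-19 2-9 6-7 8-2 8 1 9 16 10 5 24-1 8-3 4-3 1-5 0-5-16-35-17-17-15-9-30-9-36-13-26-6-16-10-4 0-4 2-2 8-2 46-4 23 4 15 8 9 25 16 18 23 26 14 11 16 6 6 9 3 21-1 7 2 2 8-7 26 22 3 14 7 9 9 13 22 11 9 13 5 22 3 10-2 9-6 1-4-4-12 1-8 8-14 9-7"/><path d="M184 17l-2 5 2 7 6 6 7 1 9-2 7-5 4-7-2-5"/></g><g data-elev="320"><path d="M161 394l2 0 3-1 9-20 20-20 2-7-2-5-6-6-16-10-10-3-9 1-10 7-9 9-3 8 2 6 11 6 5 6 6 22z"/></g>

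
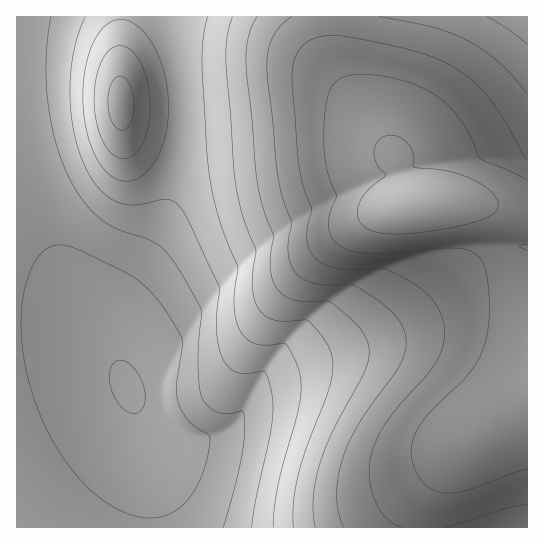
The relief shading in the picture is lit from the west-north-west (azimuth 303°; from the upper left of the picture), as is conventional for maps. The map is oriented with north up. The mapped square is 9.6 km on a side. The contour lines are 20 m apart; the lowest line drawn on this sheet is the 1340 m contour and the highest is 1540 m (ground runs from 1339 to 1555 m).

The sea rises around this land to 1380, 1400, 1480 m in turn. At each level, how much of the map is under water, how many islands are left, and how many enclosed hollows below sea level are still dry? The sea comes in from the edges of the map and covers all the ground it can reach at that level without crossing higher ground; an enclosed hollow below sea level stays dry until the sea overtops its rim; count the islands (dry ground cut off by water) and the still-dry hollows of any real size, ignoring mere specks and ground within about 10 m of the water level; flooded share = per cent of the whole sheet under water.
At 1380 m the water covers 25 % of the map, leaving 0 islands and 0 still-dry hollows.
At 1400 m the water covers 32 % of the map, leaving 0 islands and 0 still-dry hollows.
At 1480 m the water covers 61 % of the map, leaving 0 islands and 0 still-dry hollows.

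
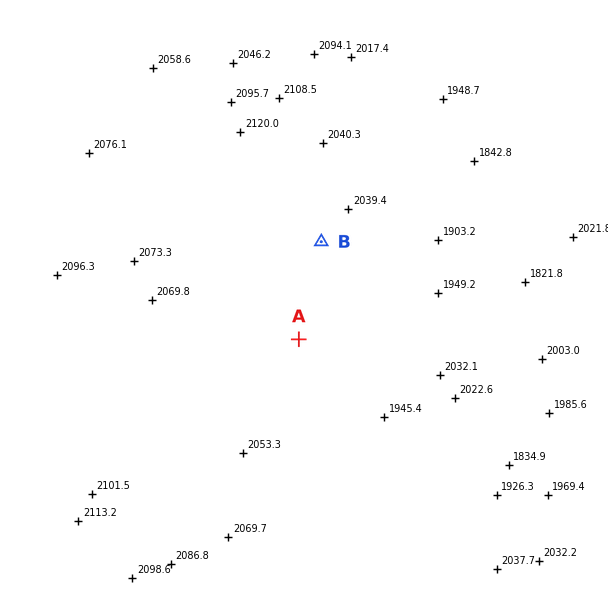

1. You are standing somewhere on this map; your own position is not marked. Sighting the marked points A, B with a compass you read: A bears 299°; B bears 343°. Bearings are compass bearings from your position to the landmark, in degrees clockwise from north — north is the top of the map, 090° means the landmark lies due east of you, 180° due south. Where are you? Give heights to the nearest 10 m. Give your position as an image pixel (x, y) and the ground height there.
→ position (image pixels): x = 362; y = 374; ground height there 1970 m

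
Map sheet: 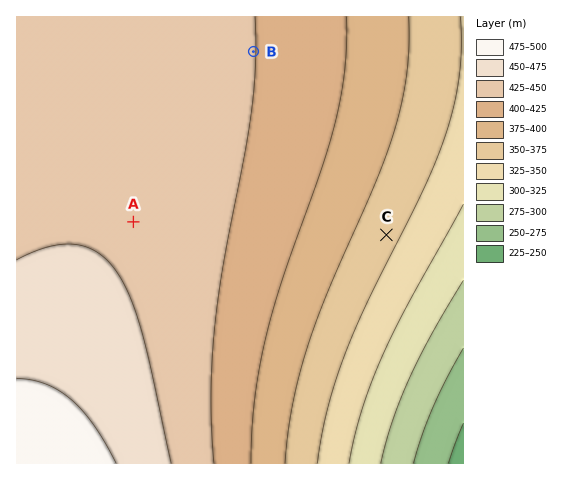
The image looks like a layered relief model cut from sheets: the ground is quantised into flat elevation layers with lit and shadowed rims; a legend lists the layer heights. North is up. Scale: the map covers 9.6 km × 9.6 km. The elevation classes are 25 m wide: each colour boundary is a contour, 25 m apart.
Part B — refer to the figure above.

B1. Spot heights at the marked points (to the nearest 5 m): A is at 445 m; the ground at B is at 425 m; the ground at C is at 360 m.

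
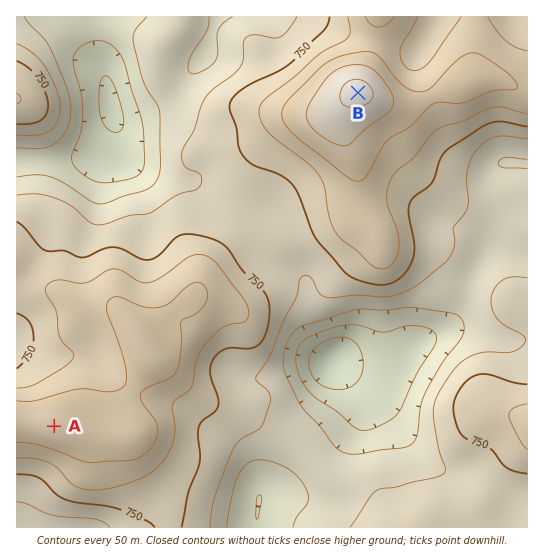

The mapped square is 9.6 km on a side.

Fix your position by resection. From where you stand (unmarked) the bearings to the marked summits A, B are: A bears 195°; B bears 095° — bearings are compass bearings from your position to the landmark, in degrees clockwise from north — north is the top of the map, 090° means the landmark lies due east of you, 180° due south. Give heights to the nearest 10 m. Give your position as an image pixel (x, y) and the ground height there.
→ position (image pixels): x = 148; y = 74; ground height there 670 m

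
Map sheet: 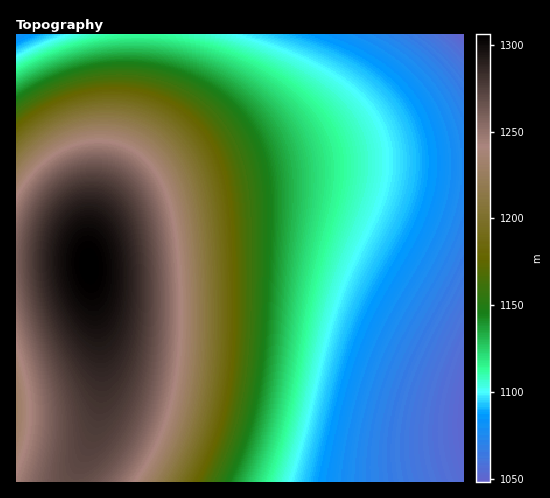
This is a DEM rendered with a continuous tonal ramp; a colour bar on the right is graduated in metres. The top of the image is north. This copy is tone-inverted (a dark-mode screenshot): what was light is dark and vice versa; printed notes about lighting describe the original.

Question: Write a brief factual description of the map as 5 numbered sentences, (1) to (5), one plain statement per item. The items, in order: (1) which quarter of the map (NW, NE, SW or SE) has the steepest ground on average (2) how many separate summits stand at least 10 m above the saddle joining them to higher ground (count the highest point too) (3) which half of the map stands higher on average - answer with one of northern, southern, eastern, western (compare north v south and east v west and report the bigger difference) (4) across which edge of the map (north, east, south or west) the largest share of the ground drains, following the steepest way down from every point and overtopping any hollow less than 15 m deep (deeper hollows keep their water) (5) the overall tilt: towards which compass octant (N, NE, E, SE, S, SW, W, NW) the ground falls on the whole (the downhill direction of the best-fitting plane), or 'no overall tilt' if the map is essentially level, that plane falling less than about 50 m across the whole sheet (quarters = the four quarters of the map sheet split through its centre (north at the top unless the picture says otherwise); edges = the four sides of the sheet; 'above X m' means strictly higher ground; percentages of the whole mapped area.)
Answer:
(1) Slopes are steepest in the north-west quarter.
(2) There is 1 summit with 10 m or more of prominence.
(3) Taken as a whole, the western half is higher than the eastern.
(4) The largest share of the runoff leaves by the eastern edge.
(5) Overall the map slopes down towards the east.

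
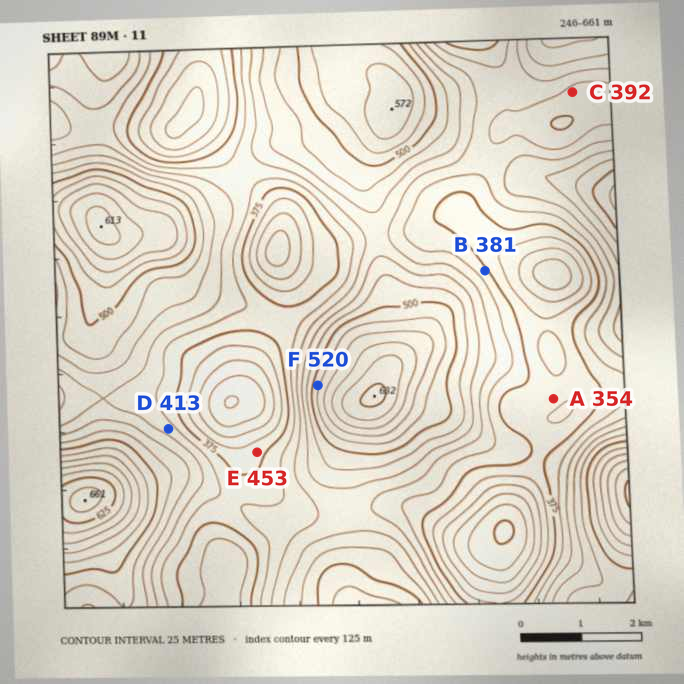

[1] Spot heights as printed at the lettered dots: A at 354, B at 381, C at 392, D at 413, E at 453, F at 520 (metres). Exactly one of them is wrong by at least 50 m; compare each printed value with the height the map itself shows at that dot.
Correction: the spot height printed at E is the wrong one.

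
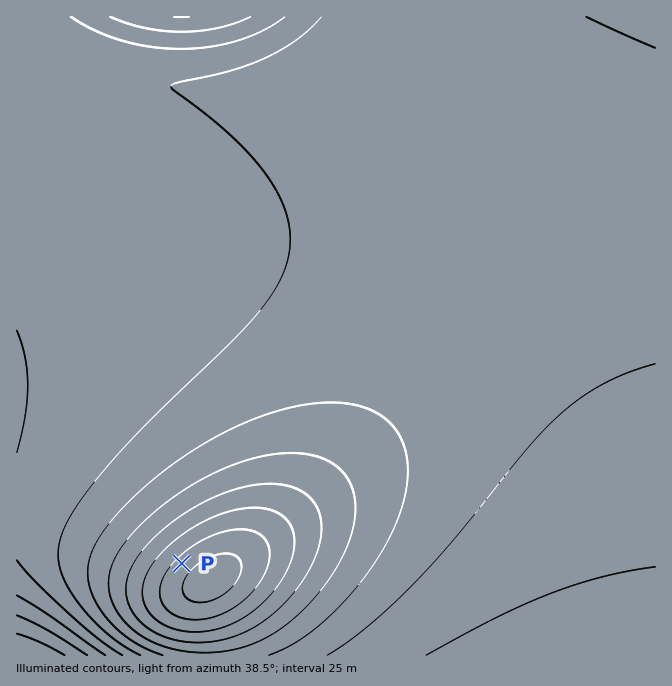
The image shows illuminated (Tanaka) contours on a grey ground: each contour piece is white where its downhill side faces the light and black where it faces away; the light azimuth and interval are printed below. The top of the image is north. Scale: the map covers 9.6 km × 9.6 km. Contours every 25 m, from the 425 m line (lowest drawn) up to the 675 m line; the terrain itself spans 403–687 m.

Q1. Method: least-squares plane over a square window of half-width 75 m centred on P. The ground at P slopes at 6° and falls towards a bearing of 314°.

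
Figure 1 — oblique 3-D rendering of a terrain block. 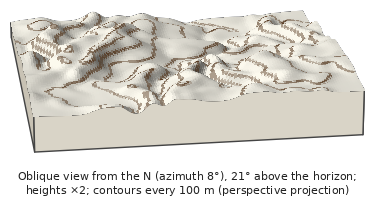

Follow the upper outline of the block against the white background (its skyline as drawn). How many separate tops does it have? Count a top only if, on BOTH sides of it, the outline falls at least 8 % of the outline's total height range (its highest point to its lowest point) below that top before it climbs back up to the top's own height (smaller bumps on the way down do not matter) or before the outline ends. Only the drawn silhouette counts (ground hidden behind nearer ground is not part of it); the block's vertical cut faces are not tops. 2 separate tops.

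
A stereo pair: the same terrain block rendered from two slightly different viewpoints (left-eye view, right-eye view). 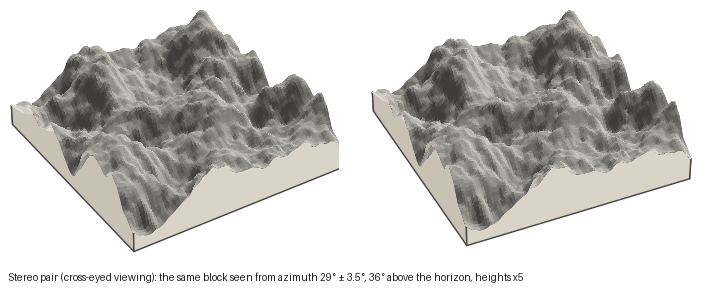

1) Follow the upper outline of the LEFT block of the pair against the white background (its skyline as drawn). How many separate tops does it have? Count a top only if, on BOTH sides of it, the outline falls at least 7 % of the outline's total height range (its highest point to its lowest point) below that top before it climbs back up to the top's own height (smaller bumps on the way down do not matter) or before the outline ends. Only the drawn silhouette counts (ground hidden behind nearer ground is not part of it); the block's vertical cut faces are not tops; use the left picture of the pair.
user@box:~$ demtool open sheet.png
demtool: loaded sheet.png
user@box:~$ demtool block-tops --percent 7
2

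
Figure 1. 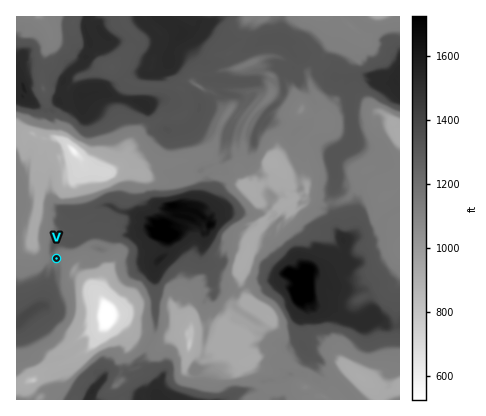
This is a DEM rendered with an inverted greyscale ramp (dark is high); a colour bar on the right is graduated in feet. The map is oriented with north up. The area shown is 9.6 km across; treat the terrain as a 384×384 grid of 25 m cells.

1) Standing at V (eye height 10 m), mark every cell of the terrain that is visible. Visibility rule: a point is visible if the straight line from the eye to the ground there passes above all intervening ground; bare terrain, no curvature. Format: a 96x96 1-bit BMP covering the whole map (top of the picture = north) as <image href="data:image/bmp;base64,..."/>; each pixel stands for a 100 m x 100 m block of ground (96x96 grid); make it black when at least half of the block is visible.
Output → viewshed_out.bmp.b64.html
<image width="96" height="96" href="data:image/bmp;base64,Qk2+BAAAAAAAAD4AAAAoAAAAYAAAAGAAAAABAAEAAAAAAIAEAAATCwAAEwsAAAIAAAAAAAAA////AAAAAAAAAAAEAB/4AAAAAAAAAAAGAAD8AAAAAAAAACAPgAD/gAAAAAAAABAPwAH+AAAAAAAAABgB8APAAAAAAAAAAAwAOAAAAAAAAAAAAA4cGAAAAAAAAAAAABY/HAgAAAAAAAAAABx9/AAAAAAAAAAAAA///gAAAAAAAAAAAAf/HgAAAAAAAAAAAAf/vgAAAAAAAAAAAAPvxgAAAAAAAAAAAAD/gAAAAAAAAAAAAAD/wAAAAAAAAAAAAAB/wAAAAAAAAAAAAAA/4AAAAAAAAAAAAAAf4AAAAAAAAAAAAAAP4AAAAAAAAAAAAAAH4AAAAAAAAAAAAAAH4AAAAAAAAAAAAAAH4AAAAAAAAAAAAAAH4AAAAAAAAAAAAAAH4AAAAAAAAAAAAAAP4AAAAAAAAAAAAAAP4AAAAAAAAAAAAAA/wAAAAAAAAAAAAABzwAAAAAAAAADAAABzwAAAAAAAAADwQAB9wAAAAAAAAAARAAB8wAAAAAAAAAABQAB7gAAAAAAAAAAB6AB/AAAAAAAAAAAA7OB+AAAAAAAAAAAAfvh+AAAAAAAAAAAAf//+AAAAAAAAAAAAf//+AAAAAAAAAAAAf/geAAAAAAAAAAAAP3AeAAAAAAAAAAAAAB/8HAAAAAAAAAAAAB44YAAAAAAAAAAAAAAYwAAAAAAAAAAAAAAYwAAAAAAAAAAAAAAIgAAAAAAAAAAAAAAIwAAAAAAAAAAAAAAIQAAAAAAAAAAAAAAAAAAAAAAAAAAAAAAAAAAAAAAAAAAAAAAABAAAAAAAAAAAAAAAAAAAAAAAAAAAAAAAAAAAAAAAAAAAAAAAAAAAAAAAAAAAAAAAAAAAAAAAAAAAAAAAAAAAAAAAAAAAAAAAAAAAAAAAAAAAAAAAAAAAAAAAAAAAAAAAAAAAAAAAAAAAAAAAAAAAAAAAAAAAAAAAAAAAAAAAAAAAAAAAAAAAAAAAAAAAAAAAAAAAAAAAAAAAAAAAAAAAAAAAAAAAAAAAAAAAAAAAAAAAAAAAAAAAAAAAAAAAAAAAAAAAAAAAAAAAAAAAAAAAAAAAAAAAAAAAAAAAAAAAAAAAAAAAAAAAAAAAAAAAAAAAAAAAAAAAAAAAAAAAAAAAAAAAAAAAAAAAAAAAAAAAAAAAAAAAAAAAAAAAAAAAAAAAAAAAAAAAAAAAAAAAAAAAAAAAAAAAAAAAAAAAAAAAAAAAAAAAAAAAAAAAAAAAAAAAAAAAAAAAAAAAAAAAAAAAAAAAAAAAAAAAAAAAAAAAAAAAAAAAAAAAAAAAAAAAAAAAAAAAAAAAAAAAAAAAAAAAAAAAAAAAAAAAAAAAAAAAAAAAAAAAAAAAAAAAAAAAAAAAAAAAAAAAAAAAAAAAAAAAAAAAAAAAAAAAAAAAAAAAAAAAAAAAAAAAAAAAAAAAAAAAAAAAAAAAAAAAAAAAAAAAAAAAAAAAAAAAAAAAAAAAAAAAAAAAAAAAAAAAAAAAAAAAAAAAAAAAAAAAAAAAAAAAAAAAAAAAAAAAAAAAAAAAAAAAAAAAAAAAAAAAAAA="/>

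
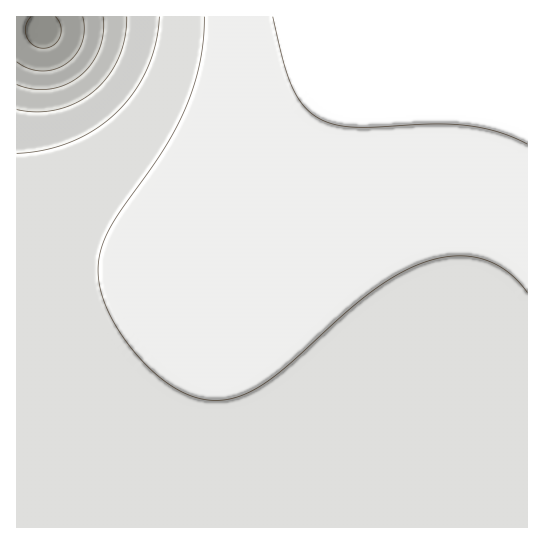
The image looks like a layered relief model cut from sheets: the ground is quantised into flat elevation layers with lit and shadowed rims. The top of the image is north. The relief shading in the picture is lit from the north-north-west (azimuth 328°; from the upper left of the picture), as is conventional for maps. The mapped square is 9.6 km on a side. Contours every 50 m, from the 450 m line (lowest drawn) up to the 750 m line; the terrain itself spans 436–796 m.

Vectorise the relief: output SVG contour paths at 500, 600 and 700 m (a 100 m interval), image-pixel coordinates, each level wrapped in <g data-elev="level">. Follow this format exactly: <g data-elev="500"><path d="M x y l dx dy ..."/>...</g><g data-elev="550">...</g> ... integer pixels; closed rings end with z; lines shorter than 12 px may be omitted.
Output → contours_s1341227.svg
<g data-elev="500"><path d="M83 17l1 13-2 13-7 12-9 9-12 5-13 2-12-3-12-6"/></g><g data-elev="600"><path d="M127 17l-2 21-6 20-11 19-14 14-17 12-19 6-20 3-21-2"/></g><g data-elev="700"><path d="M204 17l-1 22-3 24-6 23-9 23-23 42-50 74-9 18-4 18-1 13 2 13 4 15 7 15 20 31 26 27 22 16 22 8 21 1 23-6 16-8 18-14 68-61 30-24 32-18 29-11 27-2 24 5 21 13 17 18"/></g>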